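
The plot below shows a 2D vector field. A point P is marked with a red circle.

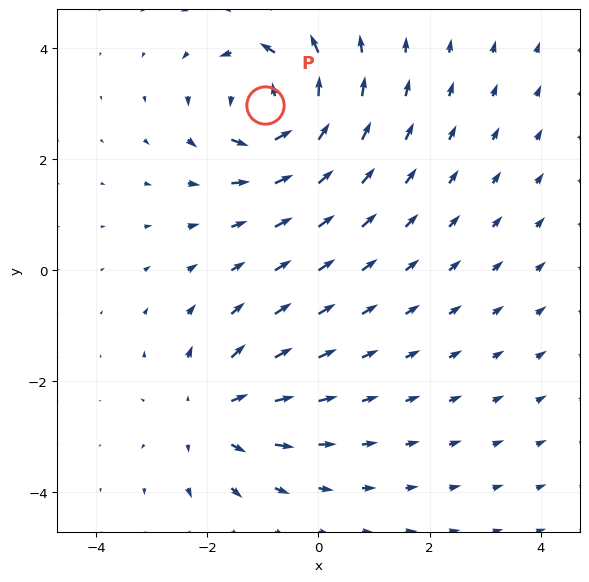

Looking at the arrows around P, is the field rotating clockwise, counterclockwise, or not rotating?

Near P at (-1.0, 3.0) the arrows circulate counterclockwise. The curl (z-component) there is about +6; positive curl means counterclockwise rotation.

counterclockwise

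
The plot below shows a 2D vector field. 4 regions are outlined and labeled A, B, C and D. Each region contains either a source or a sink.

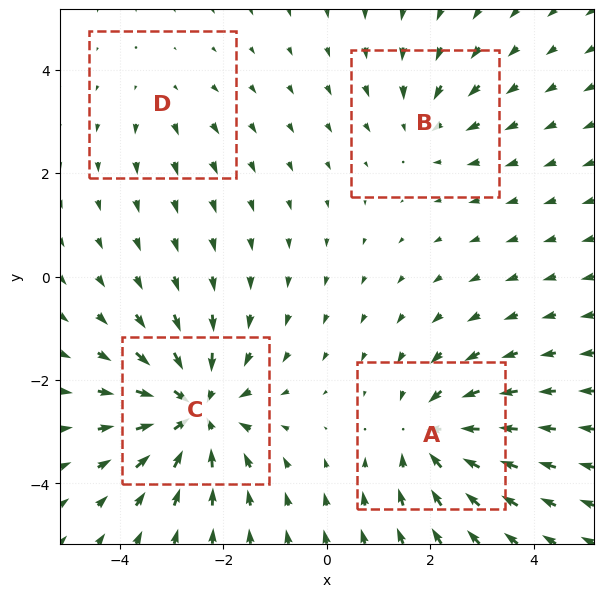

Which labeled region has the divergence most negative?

C

Divergence at each region's feature centre — A: about -5, B: about -3, C: about -7, D: about +2. Region C is most negative.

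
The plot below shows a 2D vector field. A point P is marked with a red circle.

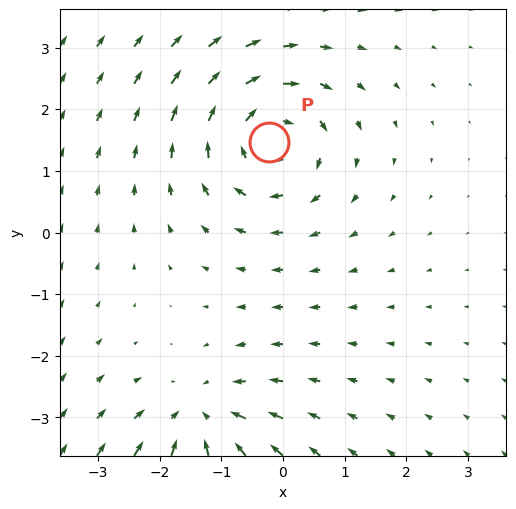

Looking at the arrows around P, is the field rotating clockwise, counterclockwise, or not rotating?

clockwise

Near P at (-0.2, 1.5) the arrows circulate clockwise. The curl (z-component) there is about -5; negative curl means clockwise rotation.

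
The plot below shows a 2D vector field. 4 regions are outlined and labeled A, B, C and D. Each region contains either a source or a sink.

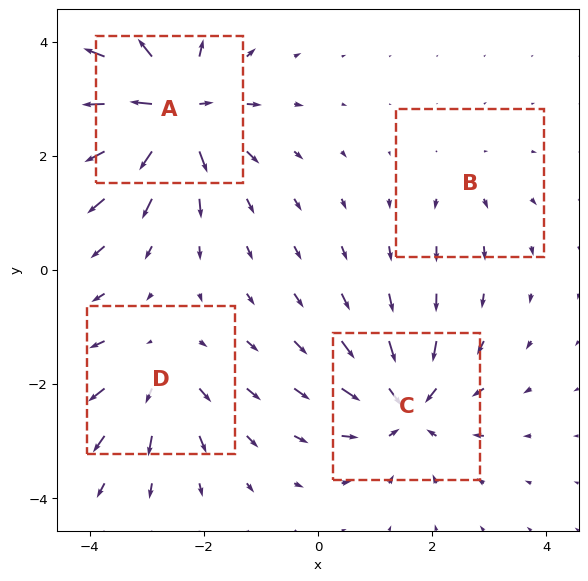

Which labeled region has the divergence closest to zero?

Divergence at each region's feature centre — A: about +9, B: about +2, C: about -6, D: about +4. Region B is closest to zero.

B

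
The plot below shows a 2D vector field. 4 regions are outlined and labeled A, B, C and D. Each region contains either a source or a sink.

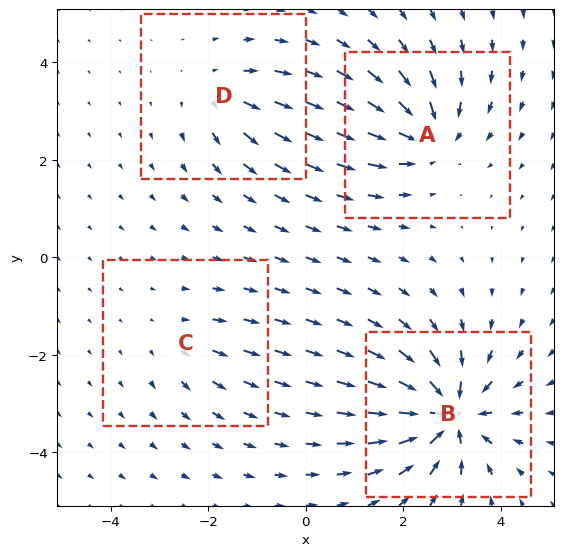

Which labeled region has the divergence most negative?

B

Divergence at each region's feature centre — A: about -6, B: about -9, C: about +3, D: about +4. Region B is most negative.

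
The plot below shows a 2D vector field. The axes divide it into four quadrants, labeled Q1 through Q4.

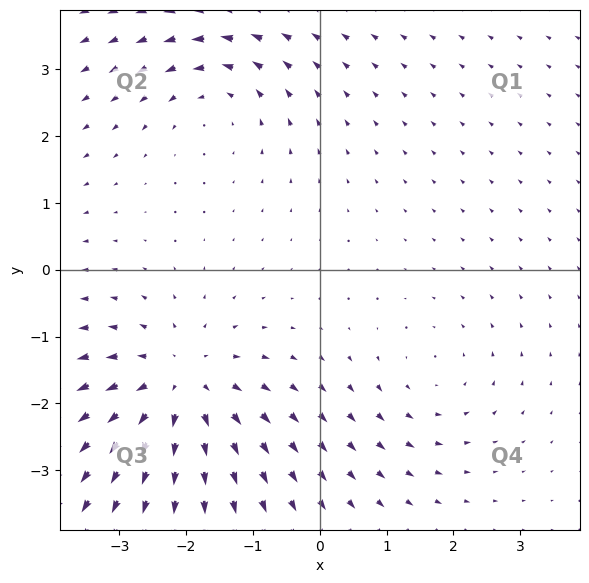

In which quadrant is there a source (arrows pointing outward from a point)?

The source sits at approximately (-2.1, -1.7), which lies in quadrant Q3. The divergence there is about +5, positive as expected for a source.

Q3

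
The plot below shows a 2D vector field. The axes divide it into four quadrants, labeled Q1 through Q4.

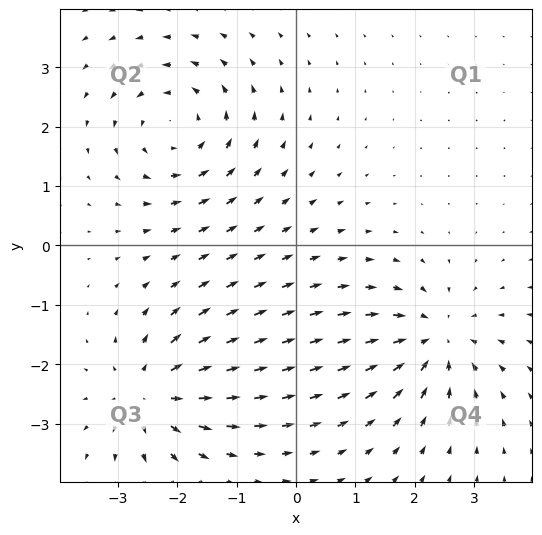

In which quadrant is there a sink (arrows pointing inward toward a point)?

Q4

The sink sits at approximately (2.3, -1.6), which lies in quadrant Q4. The divergence there is about -5, negative as expected for a sink.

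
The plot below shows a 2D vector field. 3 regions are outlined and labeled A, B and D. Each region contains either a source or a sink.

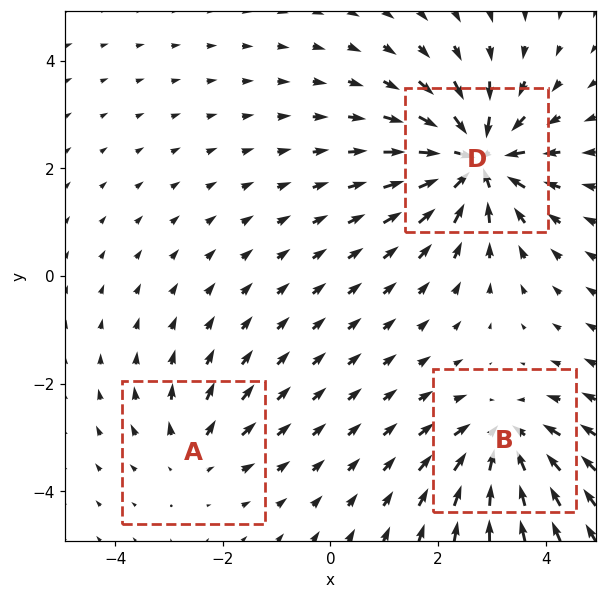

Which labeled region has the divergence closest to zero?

A

Divergence at each region's feature centre — A: about +2, B: about -4, D: about -6. Region A is closest to zero.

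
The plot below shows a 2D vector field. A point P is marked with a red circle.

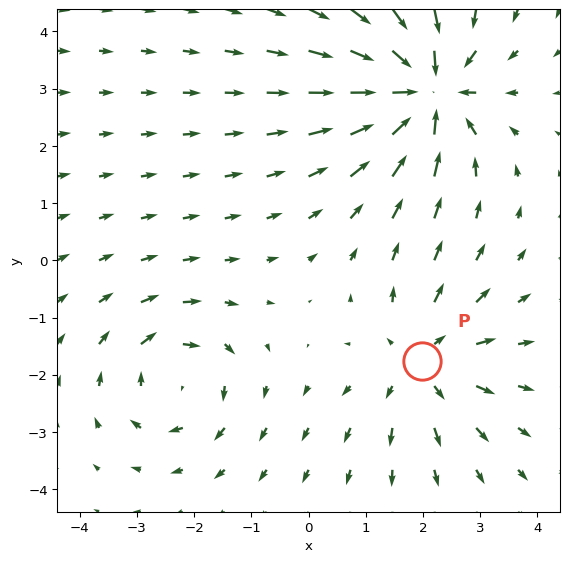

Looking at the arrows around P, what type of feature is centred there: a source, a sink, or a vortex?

At P (2.0, -1.8) the arrows spread outward. Divergence about +3, curl ≈0 — positive divergence with near-zero curl is a source.

source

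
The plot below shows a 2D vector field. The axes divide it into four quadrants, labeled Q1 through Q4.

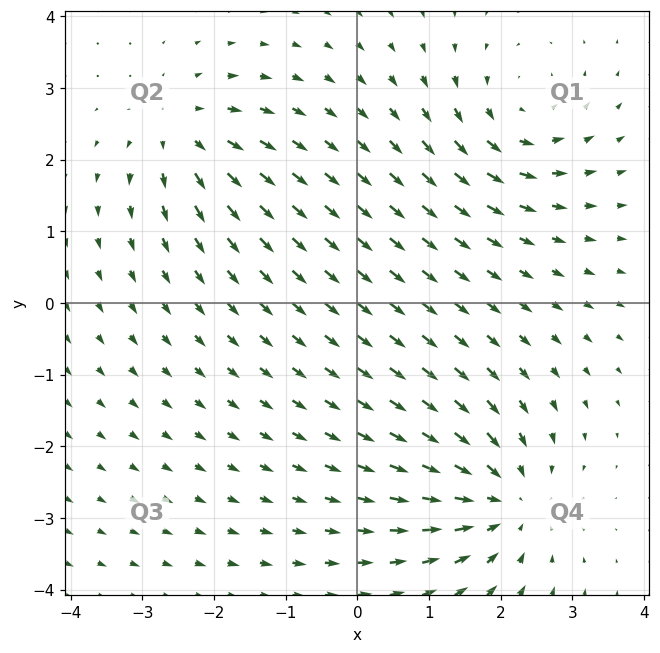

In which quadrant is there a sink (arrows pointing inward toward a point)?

Q4

The sink sits at approximately (2.0, -2.8), which lies in quadrant Q4. The divergence there is about -5, negative as expected for a sink.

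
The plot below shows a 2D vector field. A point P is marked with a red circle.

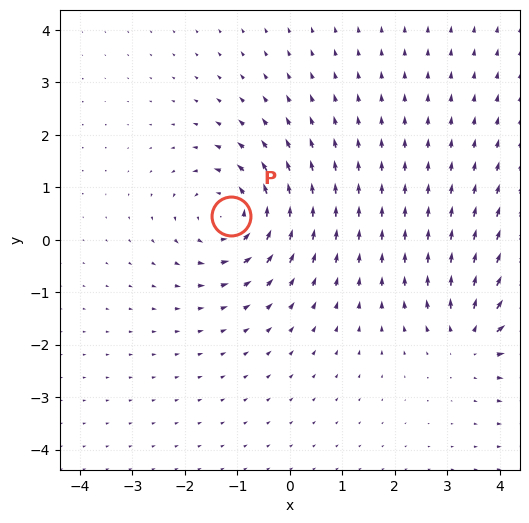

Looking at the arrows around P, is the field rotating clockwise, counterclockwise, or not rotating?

Near P at (-1.1, 0.5) the arrows circulate counterclockwise. The curl (z-component) there is about +5; positive curl means counterclockwise rotation.

counterclockwise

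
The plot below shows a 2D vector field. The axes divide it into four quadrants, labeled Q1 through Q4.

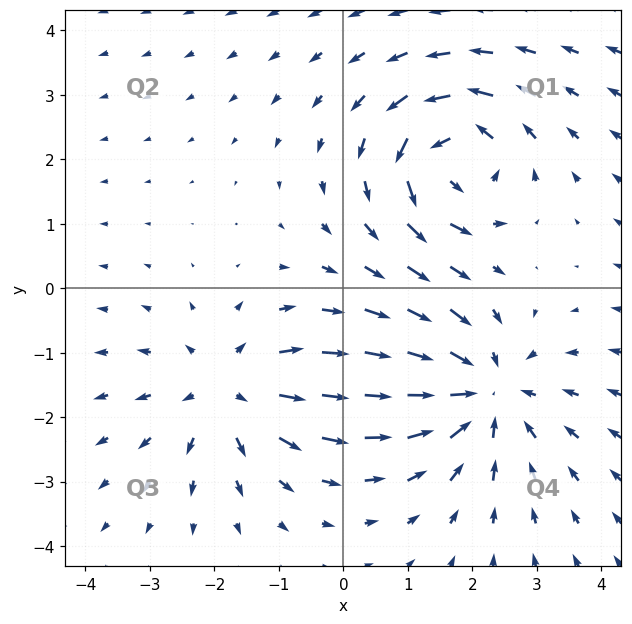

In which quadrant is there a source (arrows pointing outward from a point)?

The source sits at approximately (-1.8, -1.6), which lies in quadrant Q3. The divergence there is about +3, positive as expected for a source.

Q3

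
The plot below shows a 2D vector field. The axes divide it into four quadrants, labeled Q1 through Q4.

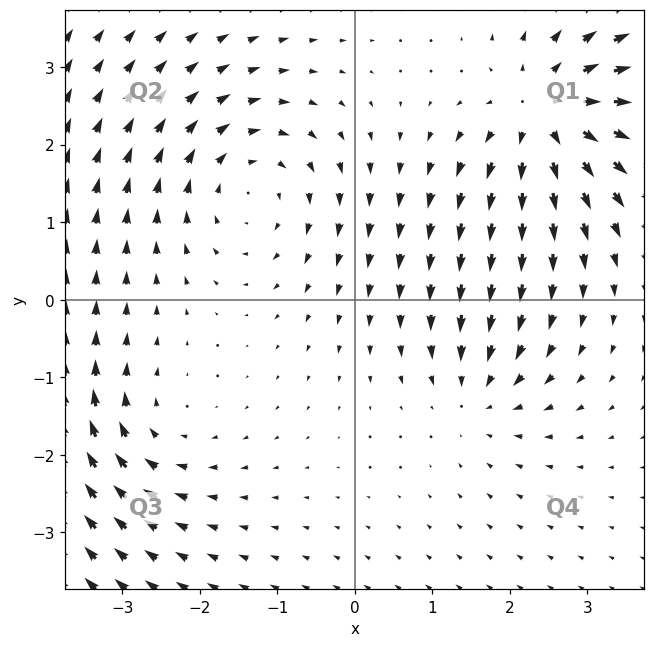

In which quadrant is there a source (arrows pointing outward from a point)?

Q1

The source sits at approximately (2.5, 2.4), which lies in quadrant Q1. The divergence there is about +6, positive as expected for a source.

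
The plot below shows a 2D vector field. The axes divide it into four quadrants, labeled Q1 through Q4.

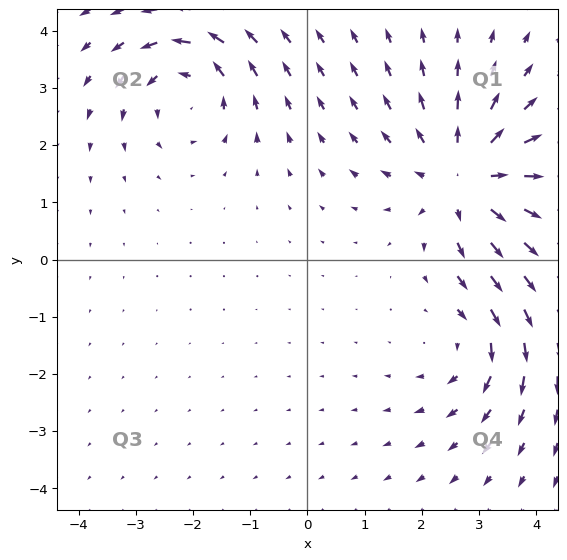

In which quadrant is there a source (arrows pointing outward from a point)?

Q1

The source sits at approximately (2.8, 1.4), which lies in quadrant Q1. The divergence there is about +4, positive as expected for a source.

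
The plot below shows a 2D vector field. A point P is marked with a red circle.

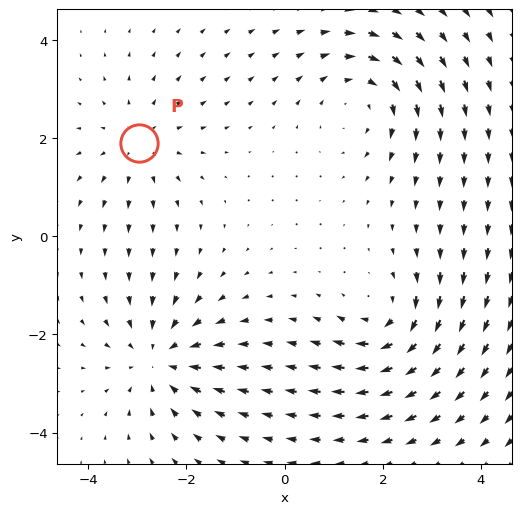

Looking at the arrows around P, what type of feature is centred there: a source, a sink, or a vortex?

source

At P (-3.0, 1.9) the arrows spread outward. Divergence about +3, curl ≈0 — positive divergence with near-zero curl is a source.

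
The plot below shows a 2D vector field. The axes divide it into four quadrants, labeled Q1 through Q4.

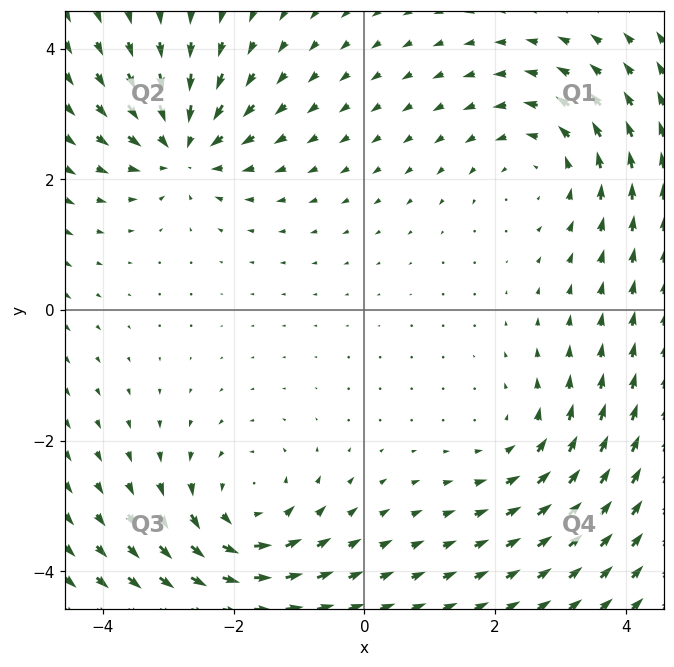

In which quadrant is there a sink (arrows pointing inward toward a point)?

The sink sits at approximately (-2.8, 2.5), which lies in quadrant Q2. The divergence there is about -6, negative as expected for a sink.

Q2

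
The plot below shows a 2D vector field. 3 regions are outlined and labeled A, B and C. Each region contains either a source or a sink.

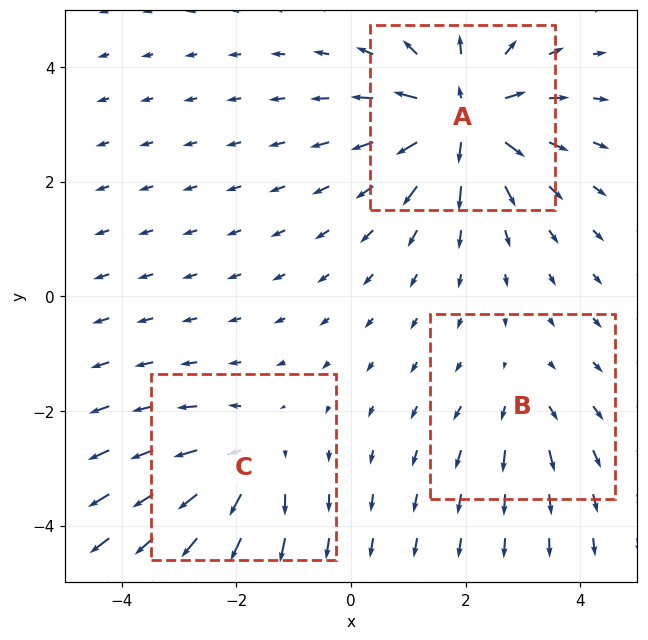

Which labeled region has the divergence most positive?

A

Divergence at each region's feature centre — A: about +6, B: about +2, C: about +4. Region A is most positive.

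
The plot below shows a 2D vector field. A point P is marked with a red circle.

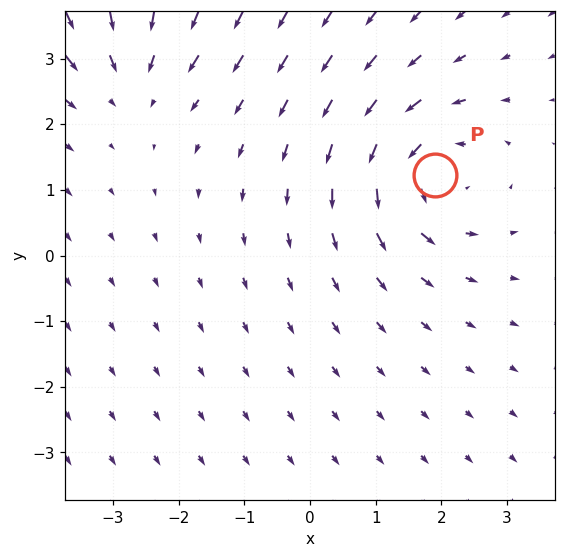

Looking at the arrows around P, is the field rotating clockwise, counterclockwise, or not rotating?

counterclockwise

Near P at (1.9, 1.2) the arrows circulate counterclockwise. The curl (z-component) there is about +4; positive curl means counterclockwise rotation.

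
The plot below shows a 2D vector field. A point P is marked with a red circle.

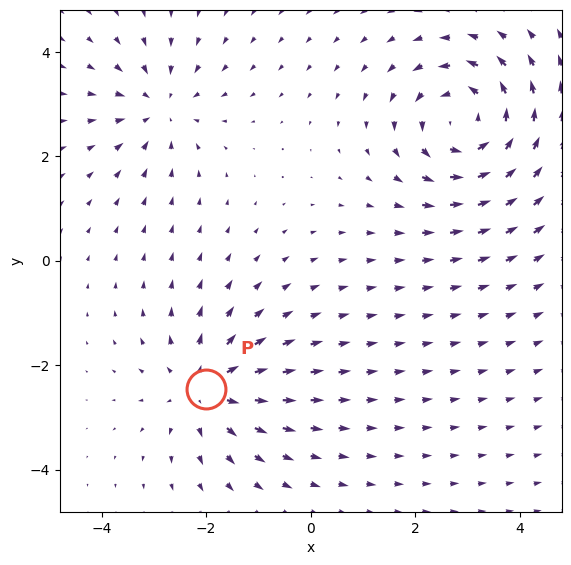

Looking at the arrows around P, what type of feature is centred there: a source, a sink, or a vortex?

source

At P (-2.0, -2.5) the arrows spread outward. Divergence about +4, curl ≈0 — positive divergence with near-zero curl is a source.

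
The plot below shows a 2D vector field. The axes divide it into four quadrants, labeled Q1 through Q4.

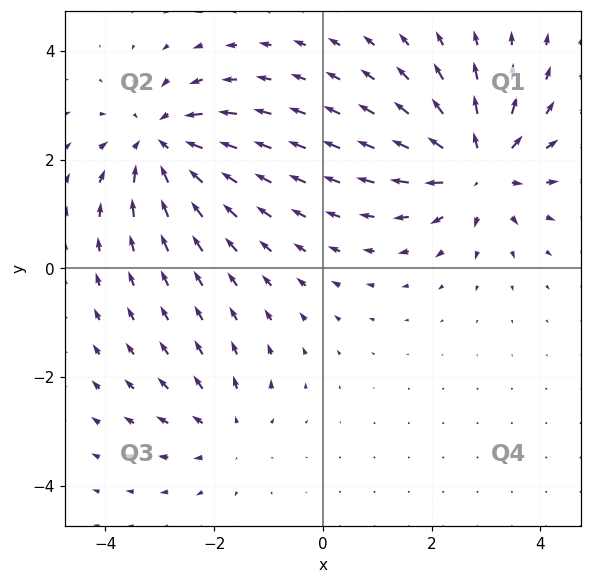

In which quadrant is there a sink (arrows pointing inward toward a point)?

The sink sits at approximately (-3.0, 2.3), which lies in quadrant Q2. The divergence there is about -5, negative as expected for a sink.

Q2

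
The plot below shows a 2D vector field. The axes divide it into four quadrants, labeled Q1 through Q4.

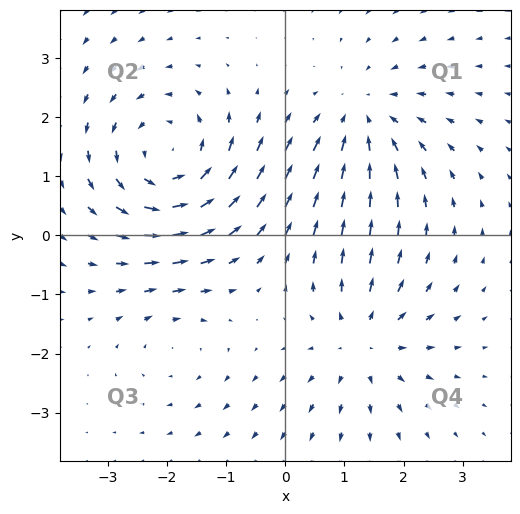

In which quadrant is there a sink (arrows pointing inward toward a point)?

The sink sits at approximately (1.3, 2.0), which lies in quadrant Q1. The divergence there is about -3, negative as expected for a sink.

Q1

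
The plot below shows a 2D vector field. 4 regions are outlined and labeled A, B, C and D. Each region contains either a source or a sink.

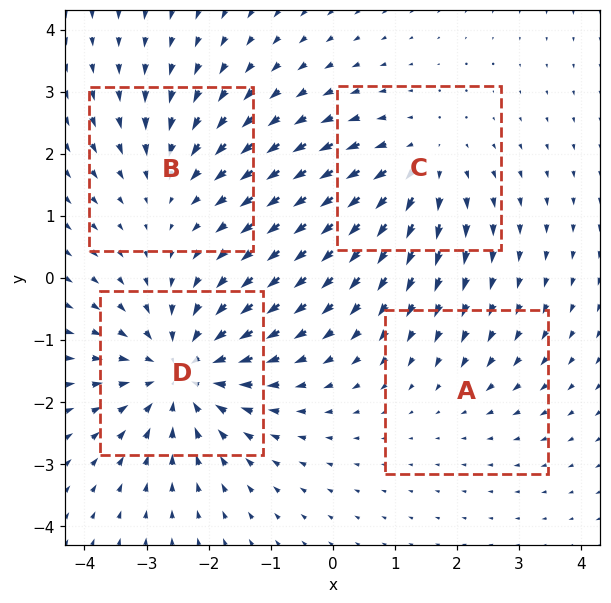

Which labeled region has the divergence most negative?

Divergence at each region's feature centre — A: about -2, B: about -3, C: about +4, D: about -6. Region D is most negative.

D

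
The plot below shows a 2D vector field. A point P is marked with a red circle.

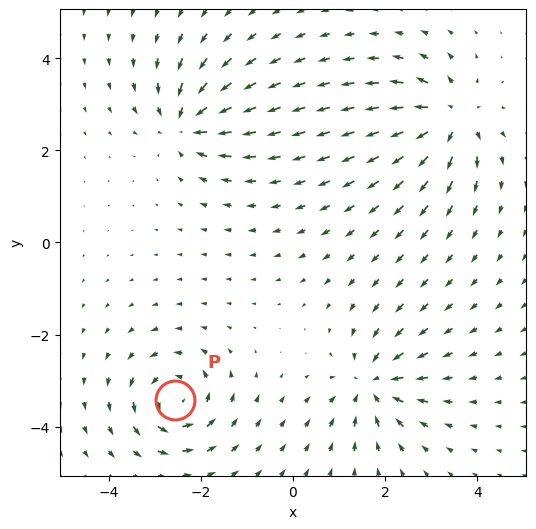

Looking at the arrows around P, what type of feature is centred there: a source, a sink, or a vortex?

At P (-2.6, -3.4) the arrows circulate counterclockwise. Divergence ≈0, curl about +5 — near-zero divergence with nonzero curl is a vortex.

vortex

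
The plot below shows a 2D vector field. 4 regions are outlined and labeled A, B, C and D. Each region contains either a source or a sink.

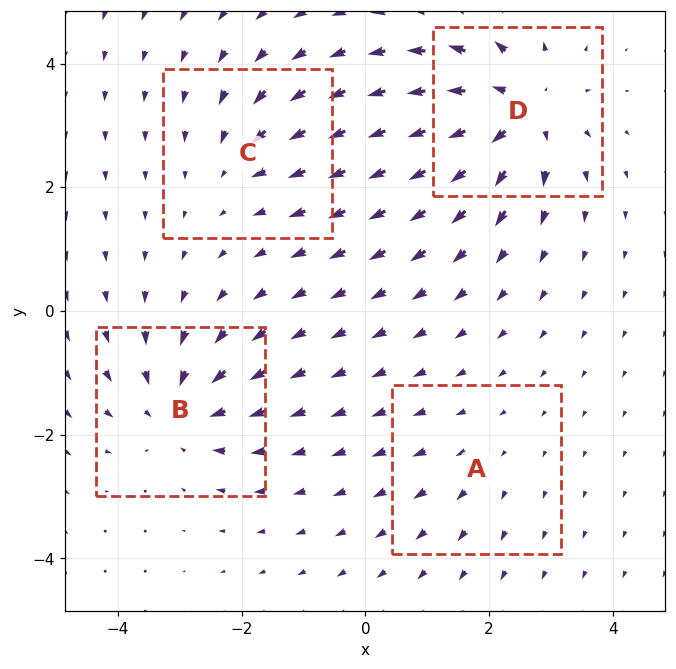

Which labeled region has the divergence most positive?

Divergence at each region's feature centre — A: about +2, B: about -5, C: about -3, D: about +6. Region D is most positive.

D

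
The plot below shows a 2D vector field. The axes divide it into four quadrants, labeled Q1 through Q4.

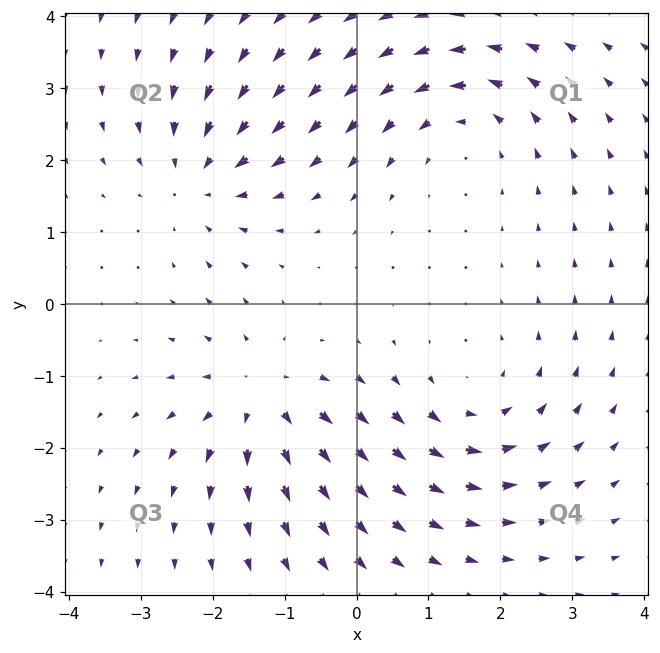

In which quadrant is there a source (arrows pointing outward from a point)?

The source sits at approximately (-1.3, -1.3), which lies in quadrant Q3. The divergence there is about +5, positive as expected for a source.

Q3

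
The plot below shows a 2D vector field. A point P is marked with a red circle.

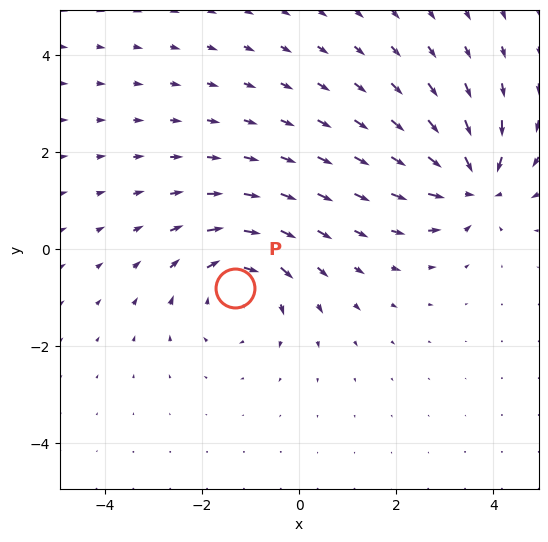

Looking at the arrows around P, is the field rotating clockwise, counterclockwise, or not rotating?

clockwise

Near P at (-1.3, -0.8) the arrows circulate clockwise. The curl (z-component) there is about -4; negative curl means clockwise rotation.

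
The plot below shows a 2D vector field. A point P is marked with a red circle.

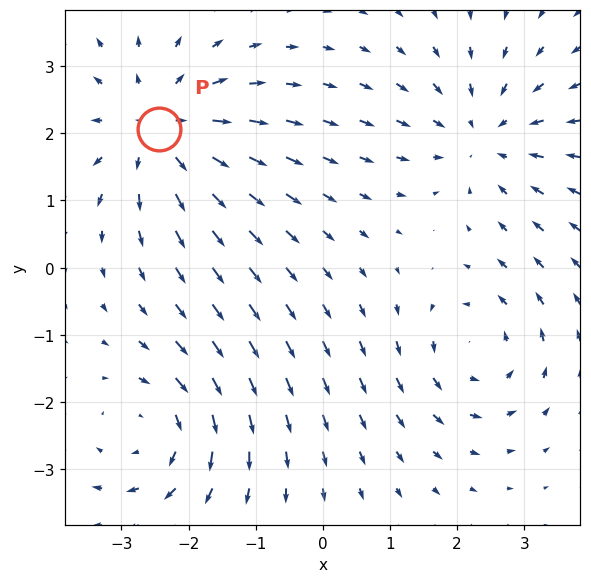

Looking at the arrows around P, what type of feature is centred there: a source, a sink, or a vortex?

At P (-2.4, 2.1) the arrows spread outward. Divergence about +3, curl ≈0 — positive divergence with near-zero curl is a source.

source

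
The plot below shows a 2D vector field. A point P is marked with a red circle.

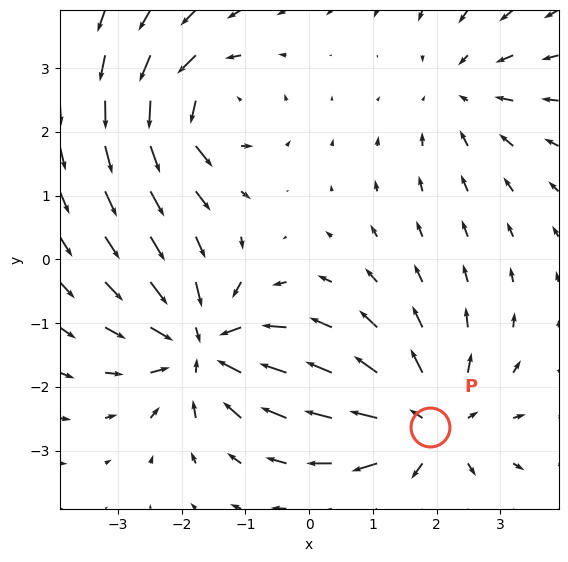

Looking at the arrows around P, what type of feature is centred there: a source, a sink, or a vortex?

At P (1.9, -2.6) the arrows spread outward. Divergence about +5, curl ≈0 — positive divergence with near-zero curl is a source.

source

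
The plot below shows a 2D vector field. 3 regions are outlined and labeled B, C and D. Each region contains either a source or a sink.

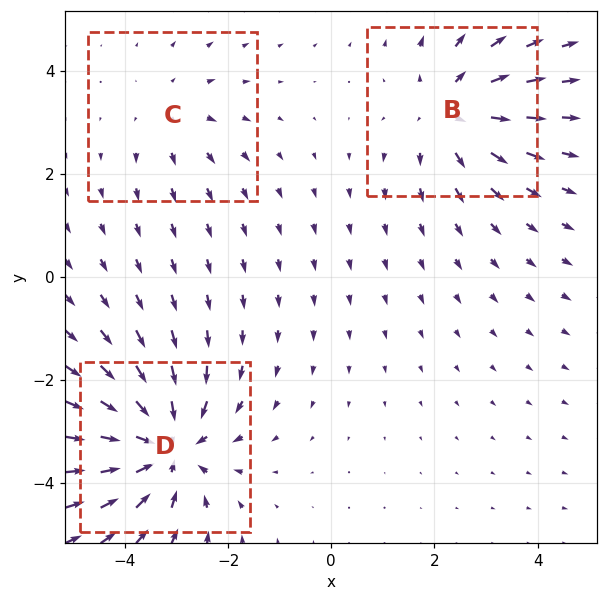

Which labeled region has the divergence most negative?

Divergence at each region's feature centre — B: about +3, C: about +2, D: about -4. Region D is most negative.

D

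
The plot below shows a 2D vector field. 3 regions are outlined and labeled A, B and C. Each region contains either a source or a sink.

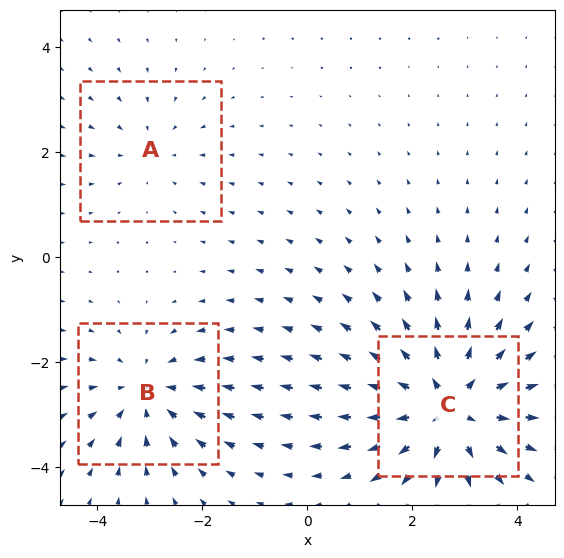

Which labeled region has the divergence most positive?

C

Divergence at each region's feature centre — A: about -2, B: about -3, C: about +5. Region C is most positive.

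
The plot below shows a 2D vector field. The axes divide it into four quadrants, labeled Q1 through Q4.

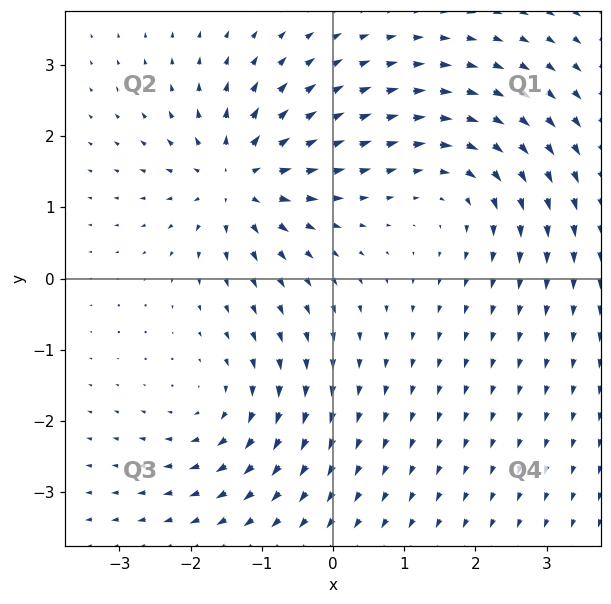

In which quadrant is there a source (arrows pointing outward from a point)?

The source sits at approximately (-1.3, 1.4), which lies in quadrant Q2. The divergence there is about +6, positive as expected for a source.

Q2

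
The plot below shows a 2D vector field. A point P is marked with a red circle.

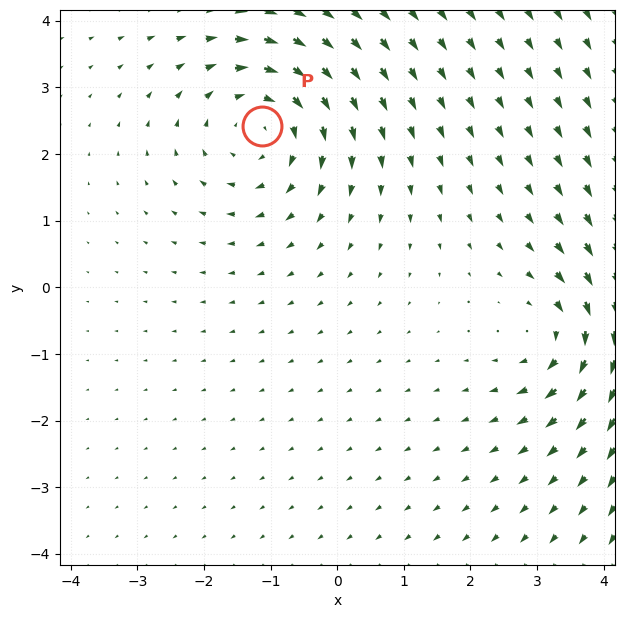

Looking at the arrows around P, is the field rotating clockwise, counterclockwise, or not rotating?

Near P at (-1.1, 2.4) the arrows circulate clockwise. The curl (z-component) there is about -4; negative curl means clockwise rotation.

clockwise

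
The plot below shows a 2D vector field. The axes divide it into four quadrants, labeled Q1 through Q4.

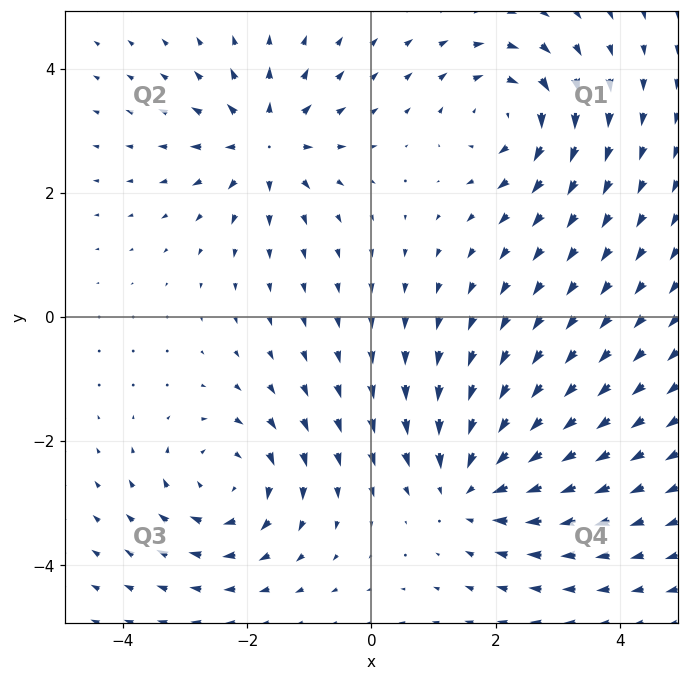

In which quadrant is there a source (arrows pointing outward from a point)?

Q2

The source sits at approximately (-1.7, 2.8), which lies in quadrant Q2. The divergence there is about +5, positive as expected for a source.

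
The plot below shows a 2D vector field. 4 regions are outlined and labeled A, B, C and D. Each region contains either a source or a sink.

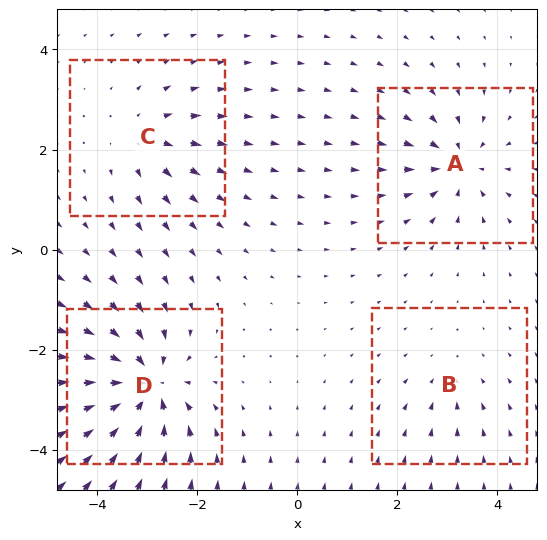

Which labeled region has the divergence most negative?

Divergence at each region's feature centre — A: about -6, B: about -3, C: about +4, D: about -9. Region D is most negative.

D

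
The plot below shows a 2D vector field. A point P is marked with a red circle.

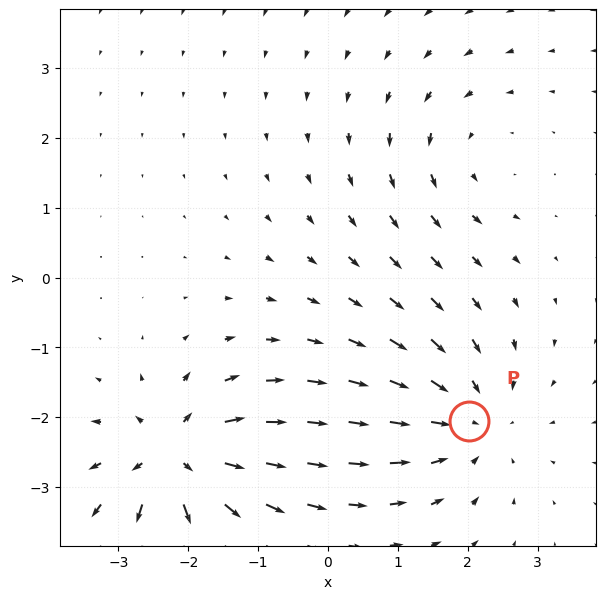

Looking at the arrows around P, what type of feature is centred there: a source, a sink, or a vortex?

At P (2.0, -2.1) the arrows converge inward. Divergence about -4, curl ≈0 — negative divergence with near-zero curl is a sink.

sink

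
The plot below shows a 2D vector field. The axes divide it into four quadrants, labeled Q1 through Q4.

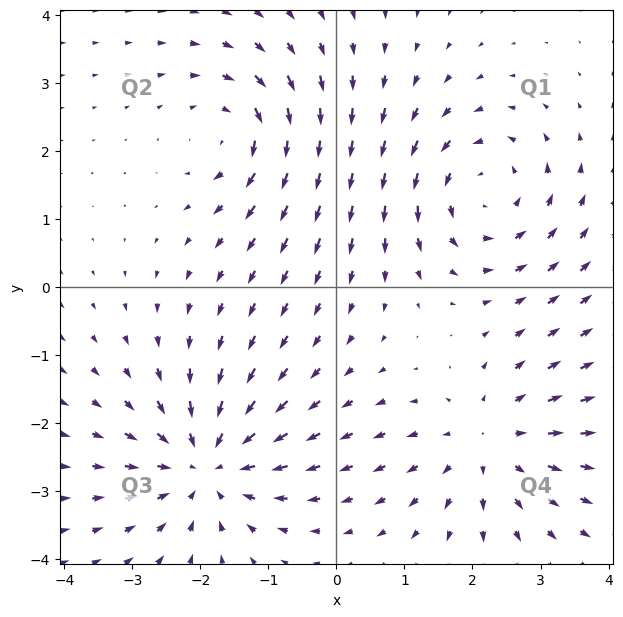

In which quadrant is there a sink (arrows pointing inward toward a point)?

Q3

The sink sits at approximately (-1.9, -2.6), which lies in quadrant Q3. The divergence there is about -5, negative as expected for a sink.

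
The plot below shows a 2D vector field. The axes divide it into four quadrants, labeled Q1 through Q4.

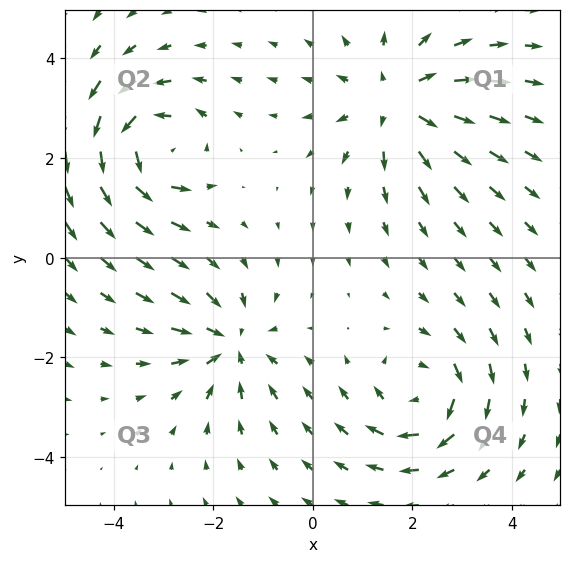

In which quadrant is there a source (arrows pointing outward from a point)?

Q1

The source sits at approximately (1.7, 3.1), which lies in quadrant Q1. The divergence there is about +4, positive as expected for a source.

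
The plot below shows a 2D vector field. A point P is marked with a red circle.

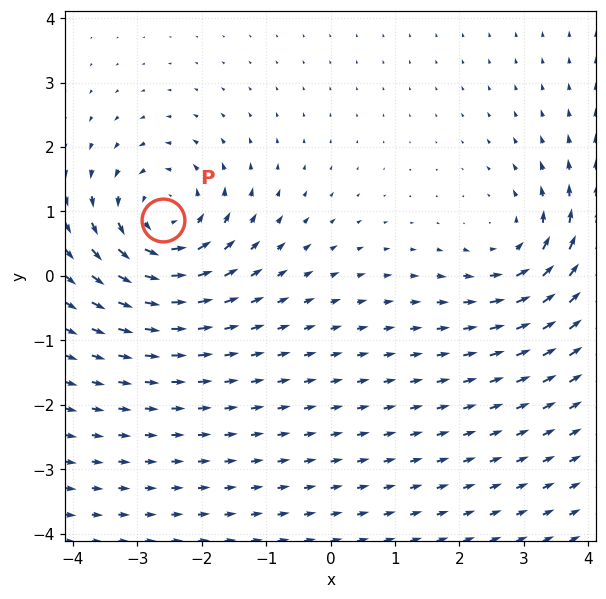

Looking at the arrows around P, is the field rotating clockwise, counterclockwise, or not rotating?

Near P at (-2.6, 0.9) the arrows circulate counterclockwise. The curl (z-component) there is about +4; positive curl means counterclockwise rotation.

counterclockwise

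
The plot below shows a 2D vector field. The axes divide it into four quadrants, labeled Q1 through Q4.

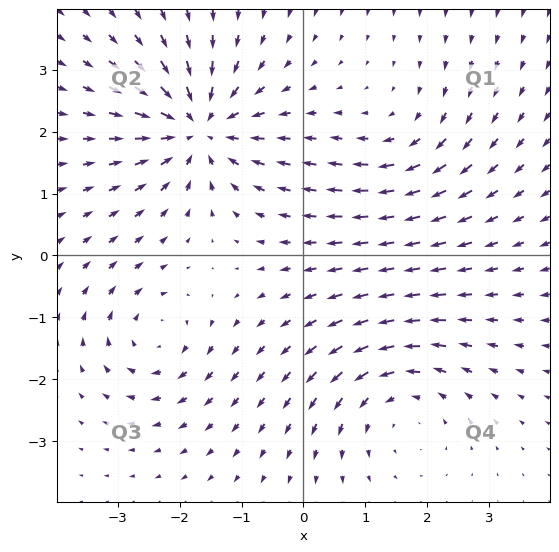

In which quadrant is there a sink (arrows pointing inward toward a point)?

Q2

The sink sits at approximately (-1.7, 2.1), which lies in quadrant Q2. The divergence there is about -6, negative as expected for a sink.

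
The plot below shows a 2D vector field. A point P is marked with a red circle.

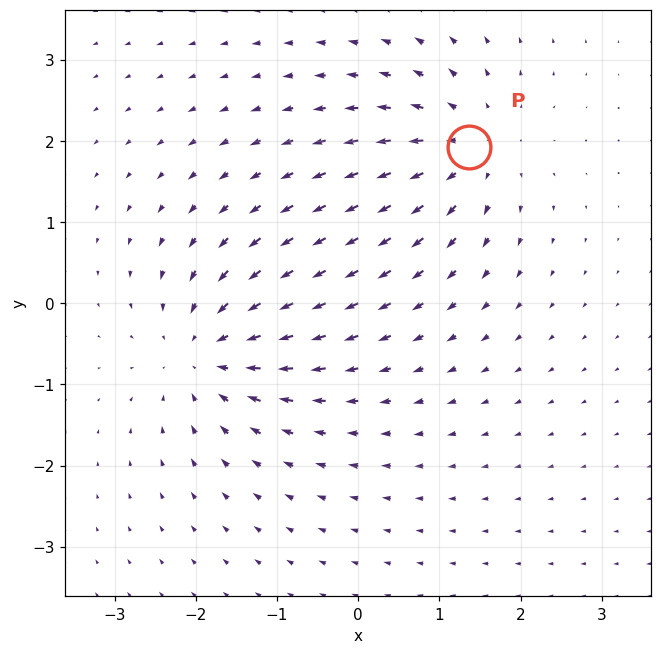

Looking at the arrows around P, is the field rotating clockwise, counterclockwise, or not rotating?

Near P at (1.4, 1.9) the arrows show no circulation. The curl there is ≈0.

not rotating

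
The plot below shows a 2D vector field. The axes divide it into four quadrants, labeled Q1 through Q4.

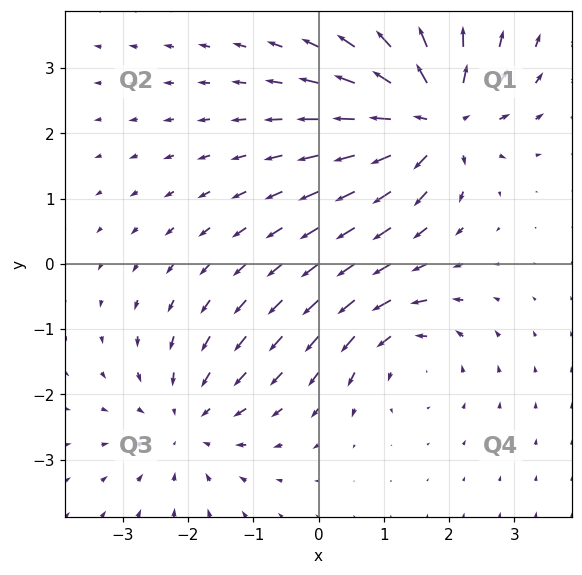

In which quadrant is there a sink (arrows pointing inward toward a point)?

The sink sits at approximately (-2.0, -2.4), which lies in quadrant Q3. The divergence there is about -3, negative as expected for a sink.

Q3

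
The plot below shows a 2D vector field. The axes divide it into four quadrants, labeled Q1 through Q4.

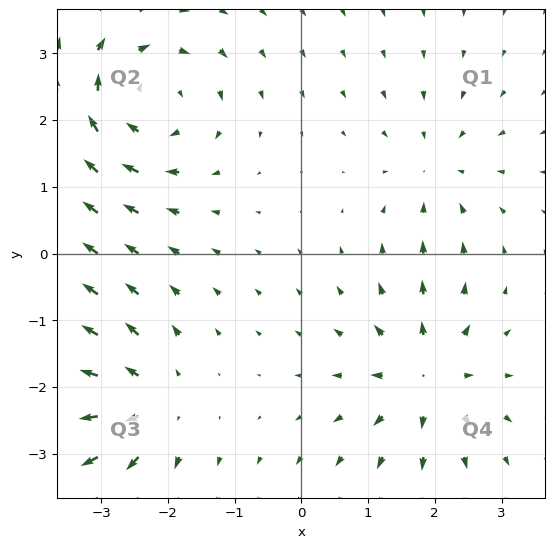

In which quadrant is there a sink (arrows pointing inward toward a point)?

Q1

The sink sits at approximately (2.0, 1.3), which lies in quadrant Q1. The divergence there is about -3, negative as expected for a sink.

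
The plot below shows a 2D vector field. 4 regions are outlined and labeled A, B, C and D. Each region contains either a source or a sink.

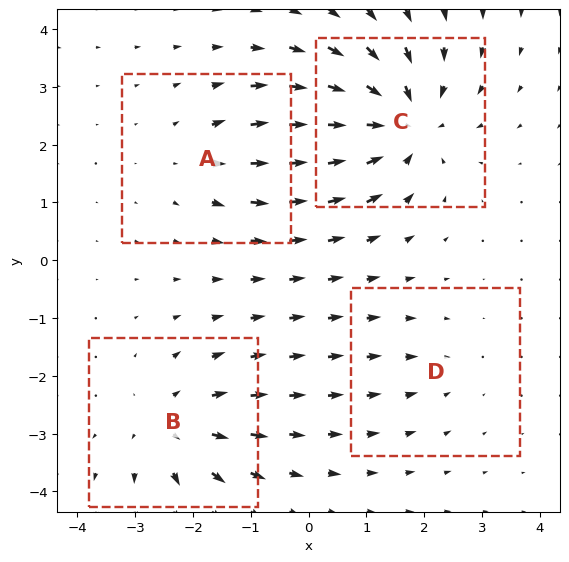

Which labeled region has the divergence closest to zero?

D

Divergence at each region's feature centre — A: about +3, B: about +4, C: about -6, D: about -2. Region D is closest to zero.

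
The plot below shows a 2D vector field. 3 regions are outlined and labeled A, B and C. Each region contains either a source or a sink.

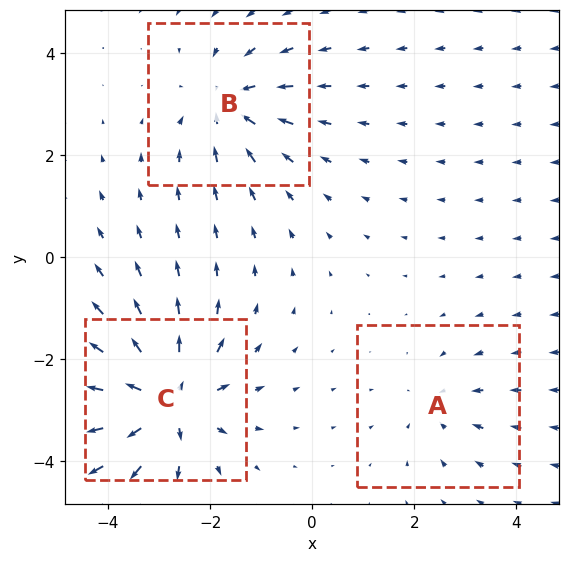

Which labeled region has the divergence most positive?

C

Divergence at each region's feature centre — A: about -2, B: about -3, C: about +5. Region C is most positive.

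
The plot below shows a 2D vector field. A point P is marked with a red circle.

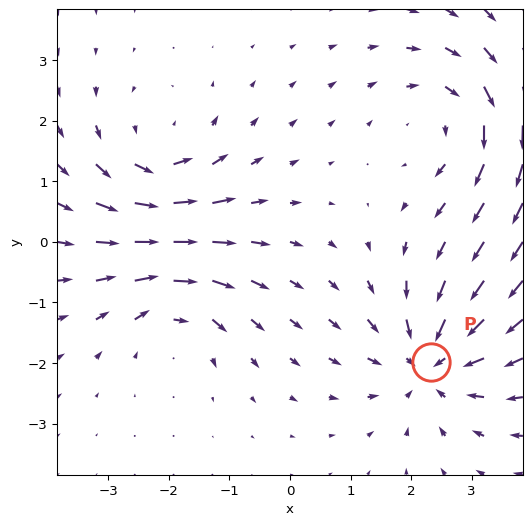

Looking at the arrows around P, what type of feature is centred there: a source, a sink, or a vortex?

sink

At P (2.3, -2.0) the arrows converge inward. Divergence about -4, curl ≈0 — negative divergence with near-zero curl is a sink.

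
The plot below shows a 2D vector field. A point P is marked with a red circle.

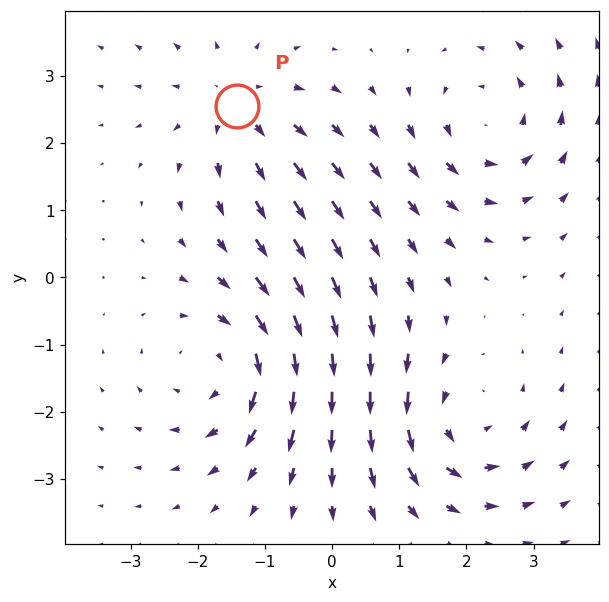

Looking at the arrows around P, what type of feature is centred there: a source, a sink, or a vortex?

At P (-1.4, 2.6) the arrows spread outward. Divergence about +4, curl ≈0 — positive divergence with near-zero curl is a source.

source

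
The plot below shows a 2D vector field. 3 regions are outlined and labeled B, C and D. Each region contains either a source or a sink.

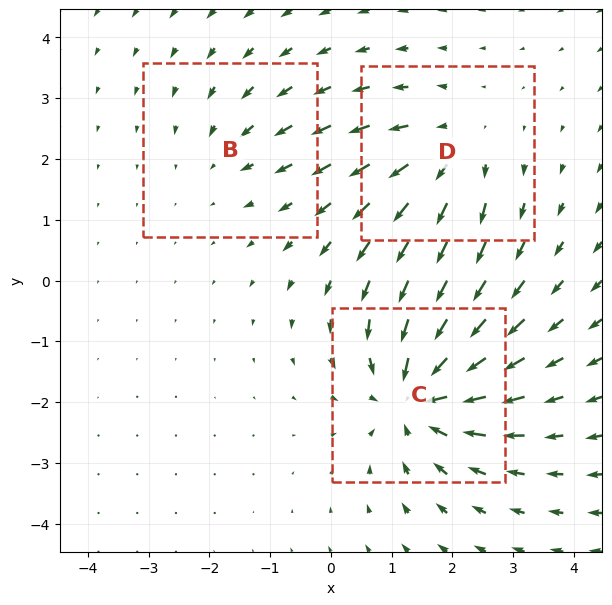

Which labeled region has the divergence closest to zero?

Divergence at each region's feature centre — B: about -2, C: about -5, D: about +3. Region B is closest to zero.

B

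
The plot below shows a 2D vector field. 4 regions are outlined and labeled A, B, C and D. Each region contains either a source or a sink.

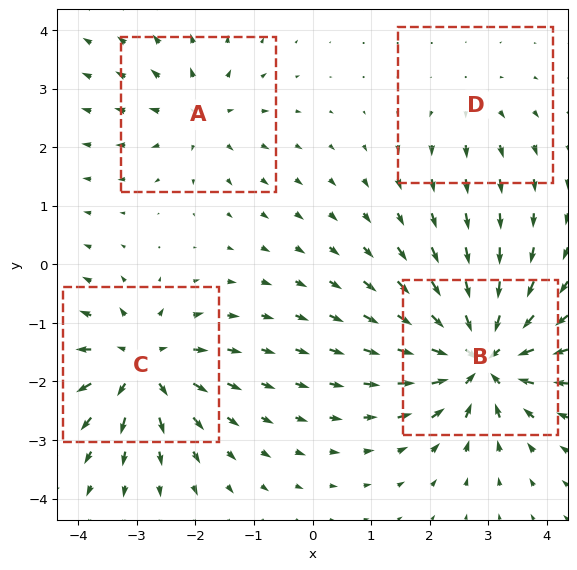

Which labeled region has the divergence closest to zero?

Divergence at each region's feature centre — A: about +4, B: about -9, C: about +6, D: about +3. Region D is closest to zero.

D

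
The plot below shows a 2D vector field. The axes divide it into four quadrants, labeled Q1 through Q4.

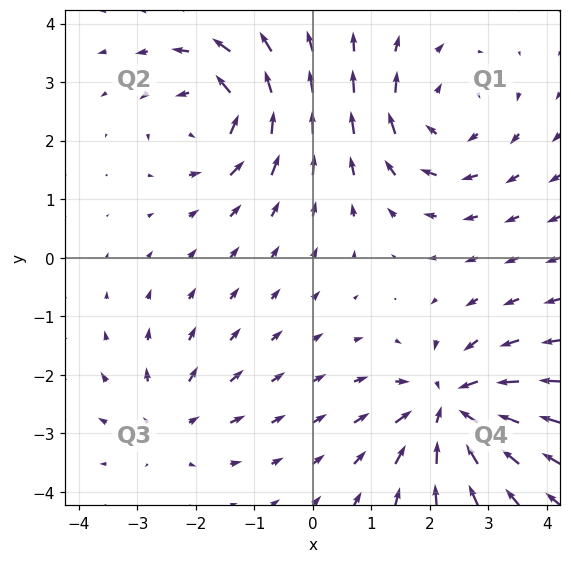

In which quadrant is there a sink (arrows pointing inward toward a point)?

Q4

The sink sits at approximately (2.3, -2.6), which lies in quadrant Q4. The divergence there is about -6, negative as expected for a sink.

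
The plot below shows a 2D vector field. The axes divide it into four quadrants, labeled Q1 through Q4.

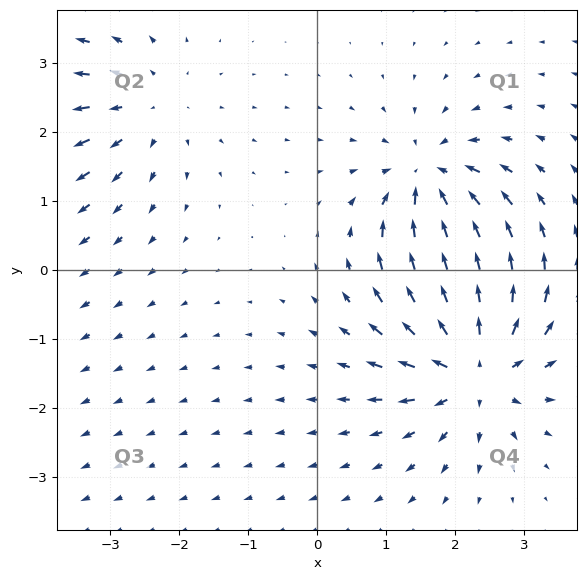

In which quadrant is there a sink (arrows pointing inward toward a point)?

Q1

The sink sits at approximately (1.6, 1.3), which lies in quadrant Q1. The divergence there is about -5, negative as expected for a sink.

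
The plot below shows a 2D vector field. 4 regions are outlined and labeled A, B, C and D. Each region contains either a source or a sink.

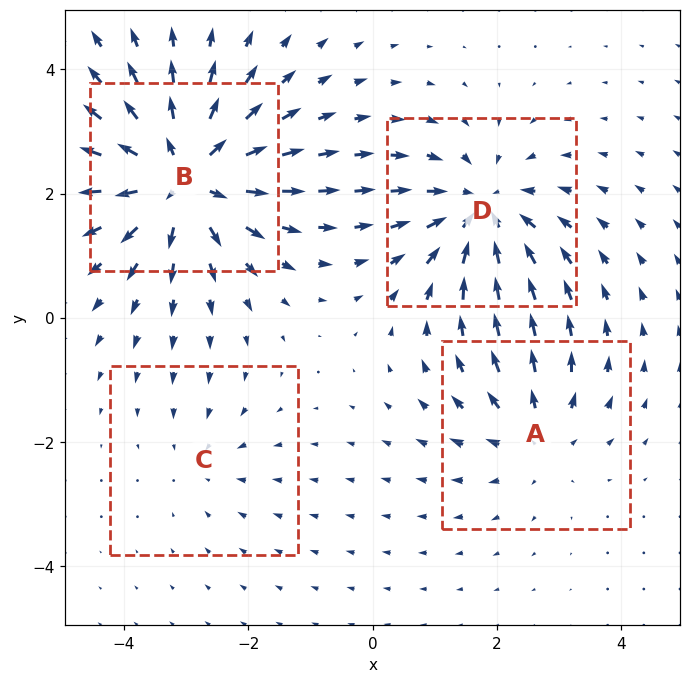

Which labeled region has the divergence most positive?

B

Divergence at each region's feature centre — A: about +3, B: about +7, C: about -2, D: about -5. Region B is most positive.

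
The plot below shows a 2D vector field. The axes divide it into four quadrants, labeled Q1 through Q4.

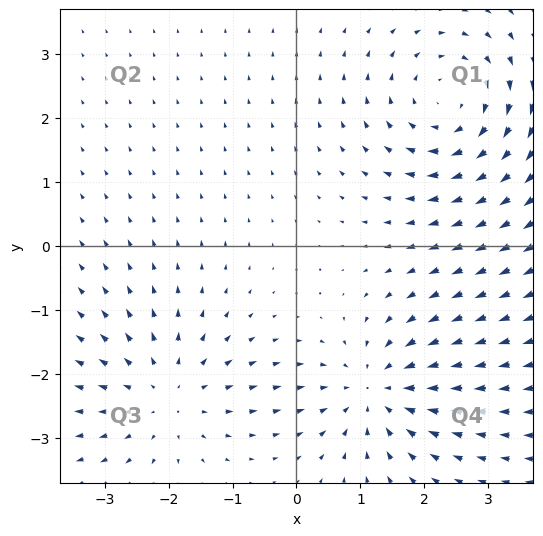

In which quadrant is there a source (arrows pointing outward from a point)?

The source sits at approximately (-2.0, -2.3), which lies in quadrant Q3. The divergence there is about +3, positive as expected for a source.

Q3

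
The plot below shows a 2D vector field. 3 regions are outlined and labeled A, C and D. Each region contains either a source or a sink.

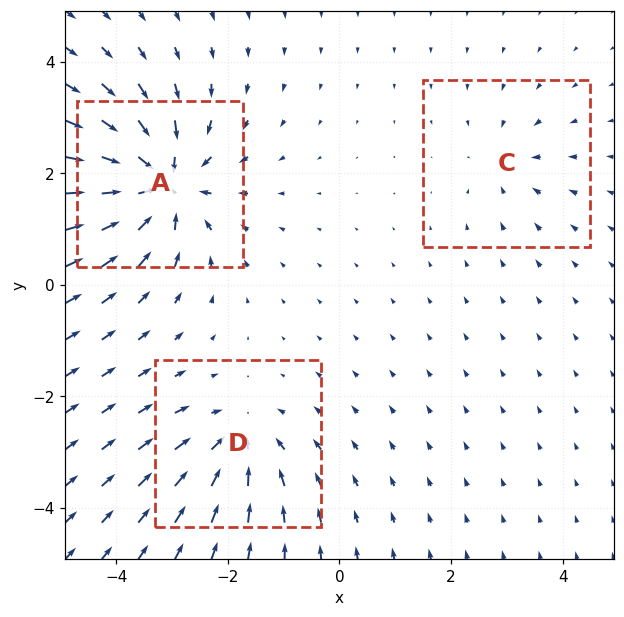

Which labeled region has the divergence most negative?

A

Divergence at each region's feature centre — A: about -6, C: about -2, D: about -4. Region A is most negative.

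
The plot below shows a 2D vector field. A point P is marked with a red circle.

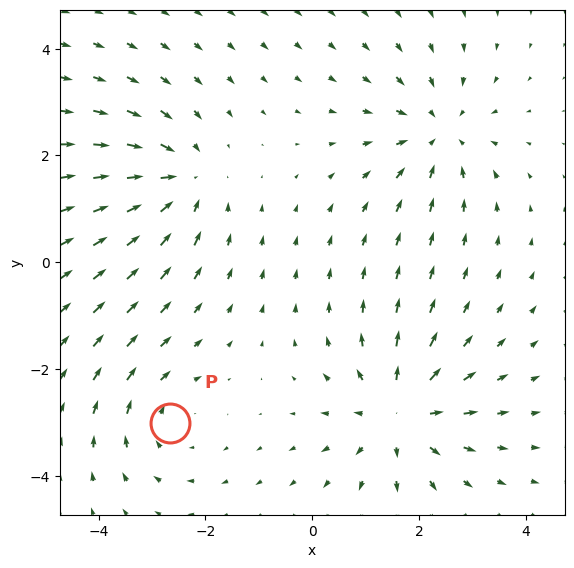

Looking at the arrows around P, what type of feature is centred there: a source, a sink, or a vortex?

vortex

At P (-2.7, -3.0) the arrows circulate clockwise. Divergence ≈0, curl about -2 — near-zero divergence with nonzero curl is a vortex.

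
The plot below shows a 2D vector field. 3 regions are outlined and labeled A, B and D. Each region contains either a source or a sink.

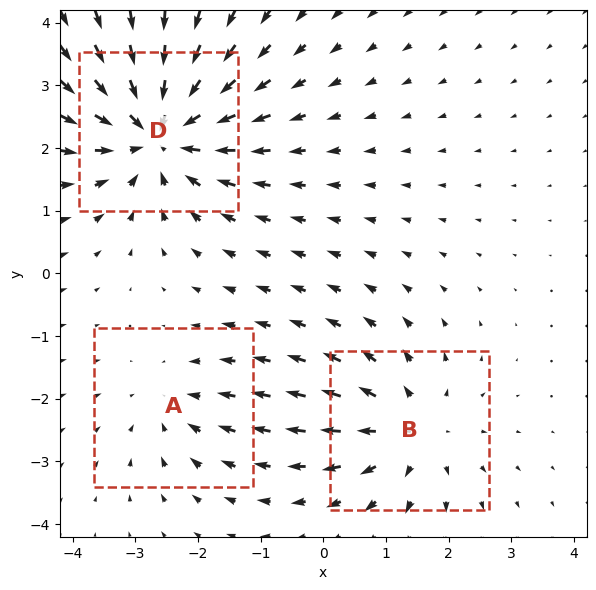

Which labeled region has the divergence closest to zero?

A

Divergence at each region's feature centre — A: about -2, B: about +3, D: about -5. Region A is closest to zero.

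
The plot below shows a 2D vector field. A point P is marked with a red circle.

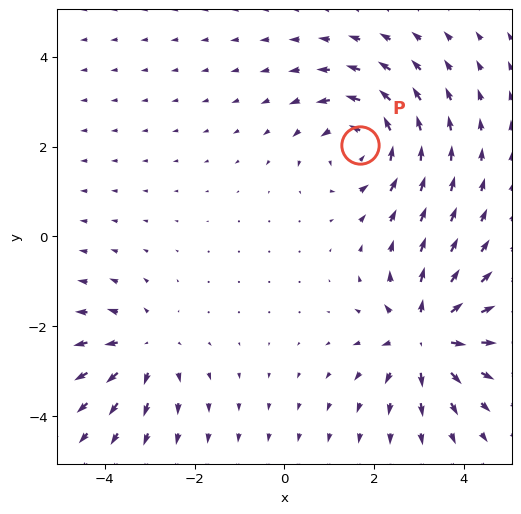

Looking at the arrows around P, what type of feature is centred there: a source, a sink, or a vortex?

vortex

At P (1.7, 2.0) the arrows circulate counterclockwise. Divergence ≈0, curl about +4 — near-zero divergence with nonzero curl is a vortex.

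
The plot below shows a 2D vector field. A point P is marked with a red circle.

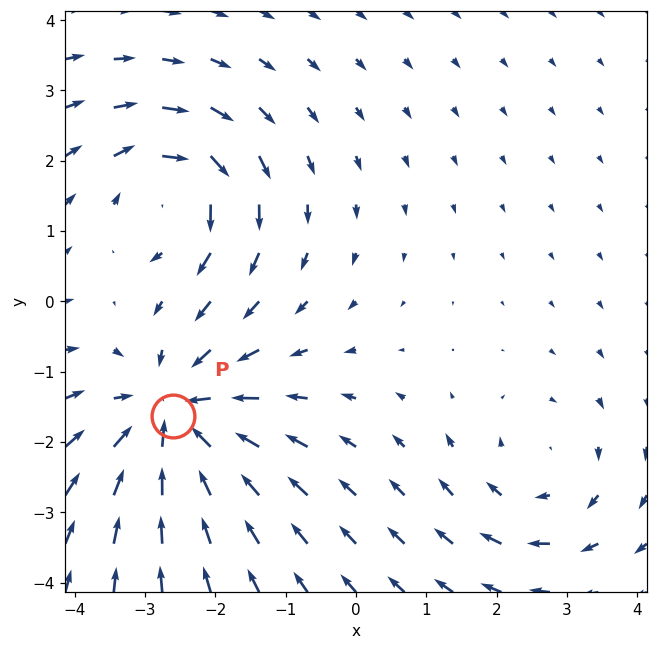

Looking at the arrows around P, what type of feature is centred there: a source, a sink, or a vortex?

sink

At P (-2.6, -1.6) the arrows converge inward. Divergence about -4, curl ≈0 — negative divergence with near-zero curl is a sink.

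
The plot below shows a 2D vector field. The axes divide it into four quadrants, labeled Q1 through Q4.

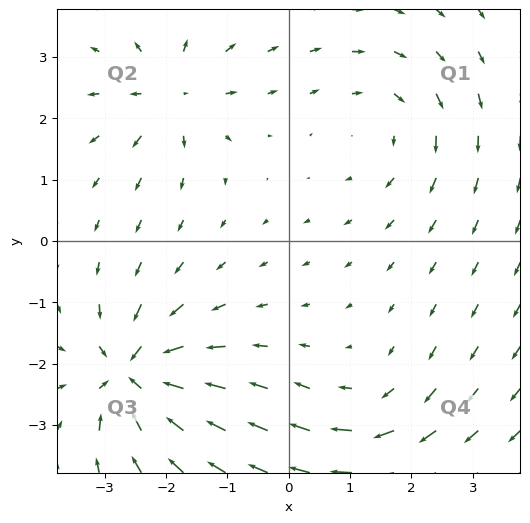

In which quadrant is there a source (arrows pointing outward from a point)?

The source sits at approximately (-1.9, 2.4), which lies in quadrant Q2. The divergence there is about +5, positive as expected for a source.

Q2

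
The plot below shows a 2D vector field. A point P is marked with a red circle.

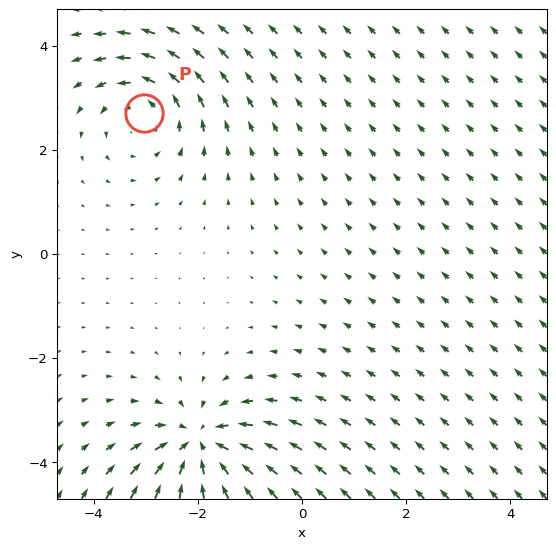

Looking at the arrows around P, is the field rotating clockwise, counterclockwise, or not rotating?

counterclockwise

Near P at (-3.0, 2.7) the arrows circulate counterclockwise. The curl (z-component) there is about +3; positive curl means counterclockwise rotation.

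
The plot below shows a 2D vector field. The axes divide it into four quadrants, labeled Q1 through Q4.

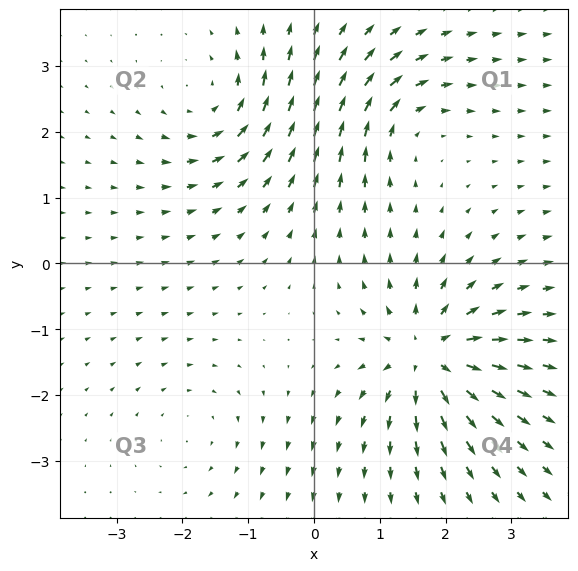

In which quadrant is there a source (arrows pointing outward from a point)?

Q4

The source sits at approximately (1.7, -1.4), which lies in quadrant Q4. The divergence there is about +7, positive as expected for a source.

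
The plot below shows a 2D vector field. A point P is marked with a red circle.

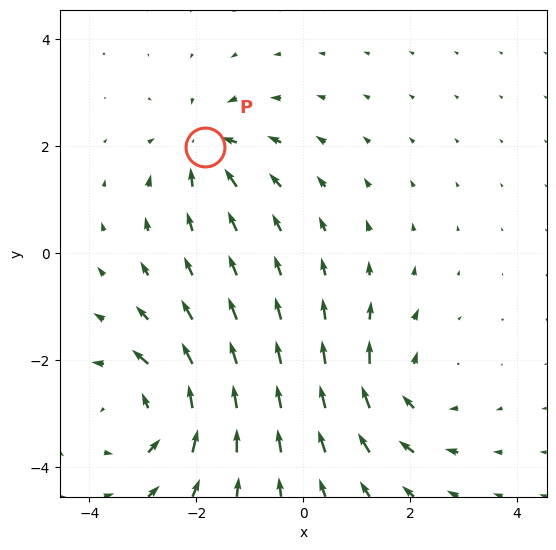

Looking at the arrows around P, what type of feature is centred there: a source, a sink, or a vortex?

At P (-1.8, 2.0) the arrows converge inward. Divergence about -4, curl ≈0 — negative divergence with near-zero curl is a sink.

sink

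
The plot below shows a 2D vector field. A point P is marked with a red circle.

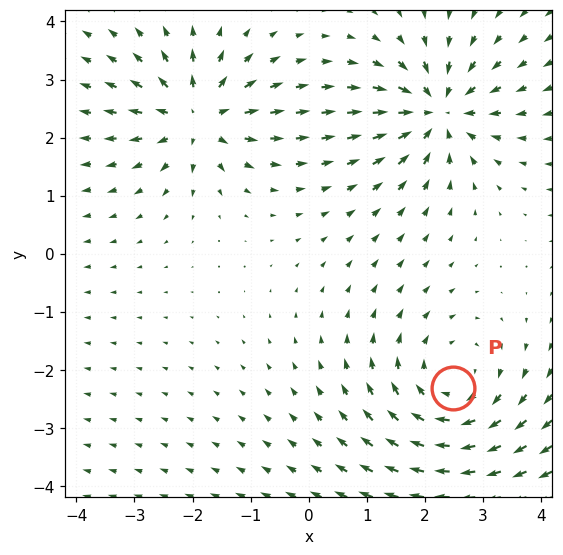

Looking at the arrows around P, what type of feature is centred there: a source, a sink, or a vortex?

vortex

At P (2.5, -2.3) the arrows circulate clockwise. Divergence ≈0, curl about -3 — near-zero divergence with nonzero curl is a vortex.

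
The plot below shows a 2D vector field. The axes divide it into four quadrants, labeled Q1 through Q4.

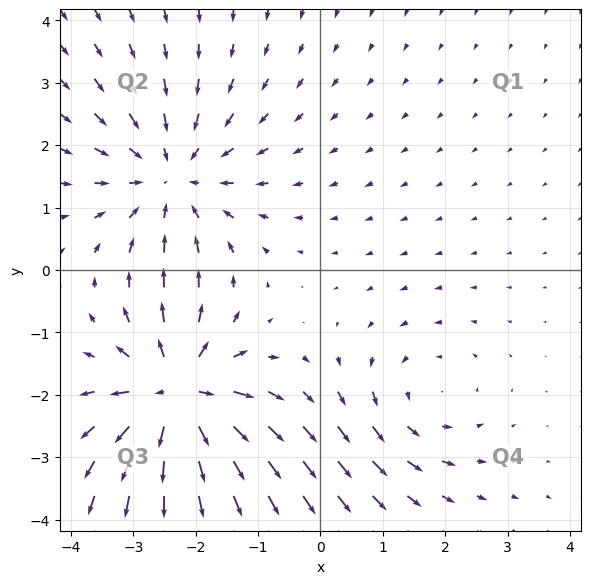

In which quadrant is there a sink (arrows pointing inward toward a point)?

The sink sits at approximately (-2.4, 1.5), which lies in quadrant Q2. The divergence there is about -4, negative as expected for a sink.

Q2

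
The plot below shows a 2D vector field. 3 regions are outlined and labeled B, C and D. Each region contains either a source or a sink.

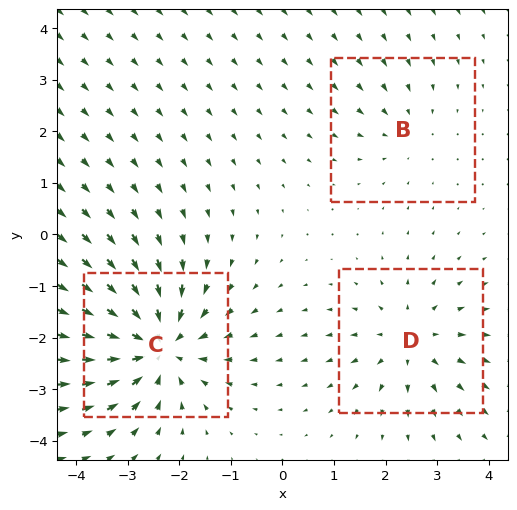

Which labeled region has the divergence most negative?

Divergence at each region's feature centre — B: about -2, C: about -6, D: about +3. Region C is most negative.

C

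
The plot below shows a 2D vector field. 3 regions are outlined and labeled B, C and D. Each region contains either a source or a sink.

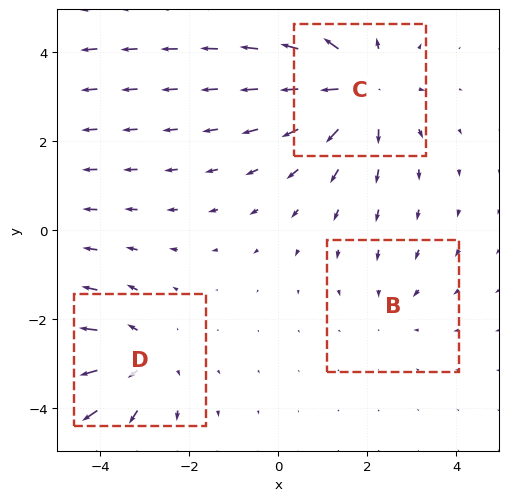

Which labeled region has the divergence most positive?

C

Divergence at each region's feature centre — B: about -2, C: about +4, D: about +3. Region C is most positive.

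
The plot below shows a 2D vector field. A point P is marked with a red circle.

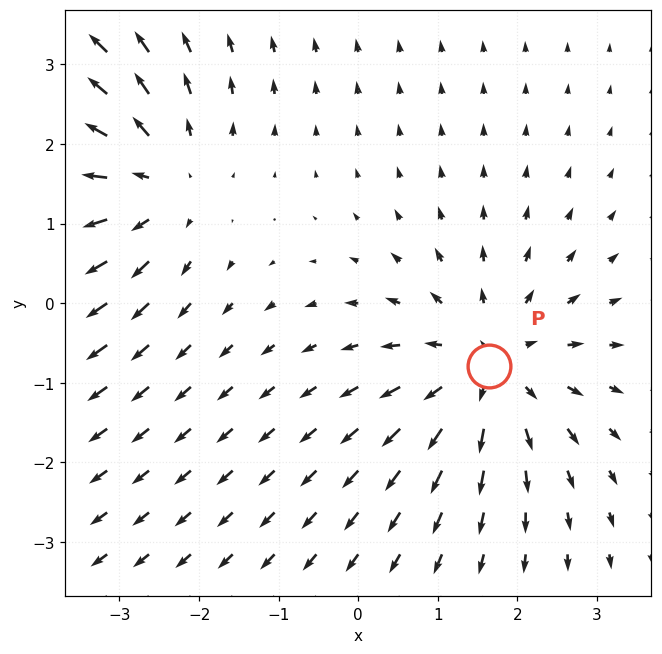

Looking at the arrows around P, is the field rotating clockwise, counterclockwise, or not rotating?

Near P at (1.6, -0.8) the arrows show no circulation. The curl there is ≈0.

not rotating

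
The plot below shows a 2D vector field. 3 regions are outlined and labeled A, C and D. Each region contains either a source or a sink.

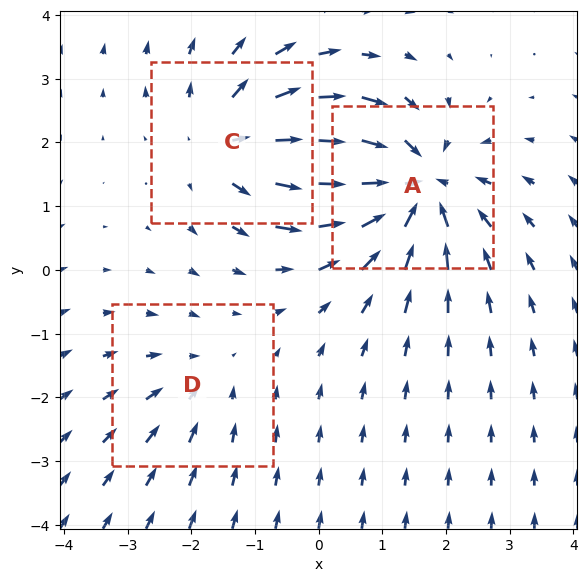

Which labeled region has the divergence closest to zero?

D

Divergence at each region's feature centre — A: about -5, C: about +3, D: about -2. Region D is closest to zero.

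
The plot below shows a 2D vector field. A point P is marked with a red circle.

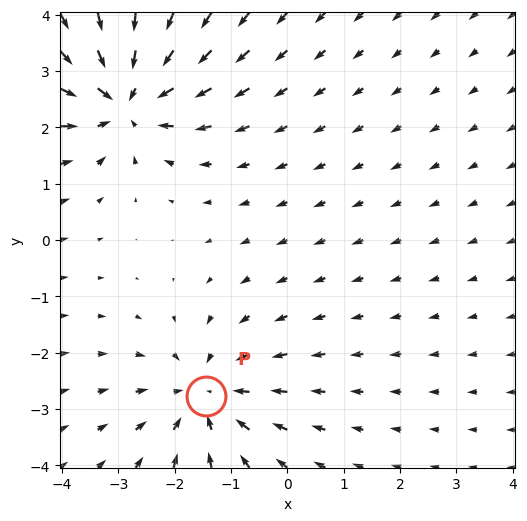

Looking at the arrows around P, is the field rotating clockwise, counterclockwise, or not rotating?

Near P at (-1.5, -2.8) the arrows show no circulation. The curl there is ≈0.

not rotating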